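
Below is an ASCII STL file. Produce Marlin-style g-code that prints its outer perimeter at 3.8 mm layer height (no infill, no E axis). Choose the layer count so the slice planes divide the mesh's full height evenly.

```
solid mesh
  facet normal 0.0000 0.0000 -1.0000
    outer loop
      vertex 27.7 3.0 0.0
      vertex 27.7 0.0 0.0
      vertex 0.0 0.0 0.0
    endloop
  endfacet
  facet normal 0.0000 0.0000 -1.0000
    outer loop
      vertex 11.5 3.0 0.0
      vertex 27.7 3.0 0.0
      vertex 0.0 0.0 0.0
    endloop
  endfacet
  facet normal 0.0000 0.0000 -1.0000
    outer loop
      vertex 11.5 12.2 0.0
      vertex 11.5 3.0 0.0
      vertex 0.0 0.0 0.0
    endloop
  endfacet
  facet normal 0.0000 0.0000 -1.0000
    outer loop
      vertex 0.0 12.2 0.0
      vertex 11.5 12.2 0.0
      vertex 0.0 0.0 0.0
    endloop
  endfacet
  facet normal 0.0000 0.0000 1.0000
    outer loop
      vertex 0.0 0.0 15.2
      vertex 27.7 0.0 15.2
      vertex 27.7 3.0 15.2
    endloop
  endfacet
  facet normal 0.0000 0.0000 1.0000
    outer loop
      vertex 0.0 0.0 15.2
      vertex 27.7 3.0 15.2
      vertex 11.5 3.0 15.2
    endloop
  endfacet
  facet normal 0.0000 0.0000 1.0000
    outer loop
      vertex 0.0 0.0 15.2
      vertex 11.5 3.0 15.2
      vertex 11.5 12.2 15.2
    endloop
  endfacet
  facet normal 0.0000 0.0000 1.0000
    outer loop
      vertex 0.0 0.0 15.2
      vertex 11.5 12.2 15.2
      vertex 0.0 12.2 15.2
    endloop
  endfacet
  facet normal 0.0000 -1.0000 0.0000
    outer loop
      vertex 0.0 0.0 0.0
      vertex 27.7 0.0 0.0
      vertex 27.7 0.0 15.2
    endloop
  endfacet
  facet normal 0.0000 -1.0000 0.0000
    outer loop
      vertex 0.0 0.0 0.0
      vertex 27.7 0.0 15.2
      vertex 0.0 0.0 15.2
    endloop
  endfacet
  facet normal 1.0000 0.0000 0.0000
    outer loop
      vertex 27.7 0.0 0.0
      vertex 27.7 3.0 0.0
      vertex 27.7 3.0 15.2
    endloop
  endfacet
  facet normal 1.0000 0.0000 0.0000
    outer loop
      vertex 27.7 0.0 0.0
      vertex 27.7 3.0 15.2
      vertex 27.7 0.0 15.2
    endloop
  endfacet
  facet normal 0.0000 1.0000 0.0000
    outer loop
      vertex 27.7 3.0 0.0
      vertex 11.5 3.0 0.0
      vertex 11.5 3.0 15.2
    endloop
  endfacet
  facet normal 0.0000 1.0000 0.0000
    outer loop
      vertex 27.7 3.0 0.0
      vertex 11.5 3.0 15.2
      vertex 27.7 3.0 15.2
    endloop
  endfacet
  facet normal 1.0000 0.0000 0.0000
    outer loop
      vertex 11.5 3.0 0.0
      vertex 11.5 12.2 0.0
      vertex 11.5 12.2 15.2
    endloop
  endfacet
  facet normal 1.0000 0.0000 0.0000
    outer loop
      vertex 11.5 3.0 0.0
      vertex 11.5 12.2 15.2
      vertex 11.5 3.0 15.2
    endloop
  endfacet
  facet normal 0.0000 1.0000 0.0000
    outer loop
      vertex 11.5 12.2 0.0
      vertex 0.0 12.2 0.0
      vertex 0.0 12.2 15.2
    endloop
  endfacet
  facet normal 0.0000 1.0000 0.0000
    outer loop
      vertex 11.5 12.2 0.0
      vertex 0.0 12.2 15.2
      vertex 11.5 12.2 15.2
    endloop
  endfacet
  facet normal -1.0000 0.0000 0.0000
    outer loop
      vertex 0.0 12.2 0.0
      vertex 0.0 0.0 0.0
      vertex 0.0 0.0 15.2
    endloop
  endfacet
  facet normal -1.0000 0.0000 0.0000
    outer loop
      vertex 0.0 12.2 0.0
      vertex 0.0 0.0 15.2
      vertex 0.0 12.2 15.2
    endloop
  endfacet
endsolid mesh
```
; perimeter-only toolpath
G21 ; units = mm
G90 ; absolute positioning
G28 ; home
; layer 1
G0 Z3.8
G0 X0.0 Y0.0
G1 X27.7 Y0.0
G1 X27.7 Y3.0
G1 X11.5 Y3.0
G1 X11.5 Y12.2
G1 X0.0 Y12.2
G1 X0.0 Y0.0
; layer 2
G0 Z7.6
G0 X0.0 Y0.0
G1 X27.7 Y0.0
G1 X27.7 Y3.0
G1 X11.5 Y3.0
G1 X11.5 Y12.2
G1 X0.0 Y12.2
G1 X0.0 Y0.0
; layer 3
G0 Z11.4
G0 X0.0 Y0.0
G1 X27.7 Y0.0
G1 X27.7 Y3.0
G1 X11.5 Y3.0
G1 X11.5 Y12.2
G1 X0.0 Y12.2
G1 X0.0 Y0.0
; layer 4
G0 Z15.2
G0 X0.0 Y0.0
G1 X27.7 Y0.0
G1 X27.7 Y3.0
G1 X11.5 Y3.0
G1 X11.5 Y12.2
G1 X0.0 Y12.2
G1 X0.0 Y0.0
M2 ; end

The solid is an L-shaped prism: outer 27.7 × 12.2 mm, arm thicknesses ≈ 3 mm (horizontal) and 11.5 mm (vertical), extruded 15.2 mm in z. Slicing at Δz = 3.8 mm — 4 equal slices spanning the solid's height, so layer i sits at z = i·h/4 — gives 4 non-empty perimeters. Each is a 6-segment closed polygon; G0 lifts to the layer z and rapids to the start vertex, then G1 traces the edges.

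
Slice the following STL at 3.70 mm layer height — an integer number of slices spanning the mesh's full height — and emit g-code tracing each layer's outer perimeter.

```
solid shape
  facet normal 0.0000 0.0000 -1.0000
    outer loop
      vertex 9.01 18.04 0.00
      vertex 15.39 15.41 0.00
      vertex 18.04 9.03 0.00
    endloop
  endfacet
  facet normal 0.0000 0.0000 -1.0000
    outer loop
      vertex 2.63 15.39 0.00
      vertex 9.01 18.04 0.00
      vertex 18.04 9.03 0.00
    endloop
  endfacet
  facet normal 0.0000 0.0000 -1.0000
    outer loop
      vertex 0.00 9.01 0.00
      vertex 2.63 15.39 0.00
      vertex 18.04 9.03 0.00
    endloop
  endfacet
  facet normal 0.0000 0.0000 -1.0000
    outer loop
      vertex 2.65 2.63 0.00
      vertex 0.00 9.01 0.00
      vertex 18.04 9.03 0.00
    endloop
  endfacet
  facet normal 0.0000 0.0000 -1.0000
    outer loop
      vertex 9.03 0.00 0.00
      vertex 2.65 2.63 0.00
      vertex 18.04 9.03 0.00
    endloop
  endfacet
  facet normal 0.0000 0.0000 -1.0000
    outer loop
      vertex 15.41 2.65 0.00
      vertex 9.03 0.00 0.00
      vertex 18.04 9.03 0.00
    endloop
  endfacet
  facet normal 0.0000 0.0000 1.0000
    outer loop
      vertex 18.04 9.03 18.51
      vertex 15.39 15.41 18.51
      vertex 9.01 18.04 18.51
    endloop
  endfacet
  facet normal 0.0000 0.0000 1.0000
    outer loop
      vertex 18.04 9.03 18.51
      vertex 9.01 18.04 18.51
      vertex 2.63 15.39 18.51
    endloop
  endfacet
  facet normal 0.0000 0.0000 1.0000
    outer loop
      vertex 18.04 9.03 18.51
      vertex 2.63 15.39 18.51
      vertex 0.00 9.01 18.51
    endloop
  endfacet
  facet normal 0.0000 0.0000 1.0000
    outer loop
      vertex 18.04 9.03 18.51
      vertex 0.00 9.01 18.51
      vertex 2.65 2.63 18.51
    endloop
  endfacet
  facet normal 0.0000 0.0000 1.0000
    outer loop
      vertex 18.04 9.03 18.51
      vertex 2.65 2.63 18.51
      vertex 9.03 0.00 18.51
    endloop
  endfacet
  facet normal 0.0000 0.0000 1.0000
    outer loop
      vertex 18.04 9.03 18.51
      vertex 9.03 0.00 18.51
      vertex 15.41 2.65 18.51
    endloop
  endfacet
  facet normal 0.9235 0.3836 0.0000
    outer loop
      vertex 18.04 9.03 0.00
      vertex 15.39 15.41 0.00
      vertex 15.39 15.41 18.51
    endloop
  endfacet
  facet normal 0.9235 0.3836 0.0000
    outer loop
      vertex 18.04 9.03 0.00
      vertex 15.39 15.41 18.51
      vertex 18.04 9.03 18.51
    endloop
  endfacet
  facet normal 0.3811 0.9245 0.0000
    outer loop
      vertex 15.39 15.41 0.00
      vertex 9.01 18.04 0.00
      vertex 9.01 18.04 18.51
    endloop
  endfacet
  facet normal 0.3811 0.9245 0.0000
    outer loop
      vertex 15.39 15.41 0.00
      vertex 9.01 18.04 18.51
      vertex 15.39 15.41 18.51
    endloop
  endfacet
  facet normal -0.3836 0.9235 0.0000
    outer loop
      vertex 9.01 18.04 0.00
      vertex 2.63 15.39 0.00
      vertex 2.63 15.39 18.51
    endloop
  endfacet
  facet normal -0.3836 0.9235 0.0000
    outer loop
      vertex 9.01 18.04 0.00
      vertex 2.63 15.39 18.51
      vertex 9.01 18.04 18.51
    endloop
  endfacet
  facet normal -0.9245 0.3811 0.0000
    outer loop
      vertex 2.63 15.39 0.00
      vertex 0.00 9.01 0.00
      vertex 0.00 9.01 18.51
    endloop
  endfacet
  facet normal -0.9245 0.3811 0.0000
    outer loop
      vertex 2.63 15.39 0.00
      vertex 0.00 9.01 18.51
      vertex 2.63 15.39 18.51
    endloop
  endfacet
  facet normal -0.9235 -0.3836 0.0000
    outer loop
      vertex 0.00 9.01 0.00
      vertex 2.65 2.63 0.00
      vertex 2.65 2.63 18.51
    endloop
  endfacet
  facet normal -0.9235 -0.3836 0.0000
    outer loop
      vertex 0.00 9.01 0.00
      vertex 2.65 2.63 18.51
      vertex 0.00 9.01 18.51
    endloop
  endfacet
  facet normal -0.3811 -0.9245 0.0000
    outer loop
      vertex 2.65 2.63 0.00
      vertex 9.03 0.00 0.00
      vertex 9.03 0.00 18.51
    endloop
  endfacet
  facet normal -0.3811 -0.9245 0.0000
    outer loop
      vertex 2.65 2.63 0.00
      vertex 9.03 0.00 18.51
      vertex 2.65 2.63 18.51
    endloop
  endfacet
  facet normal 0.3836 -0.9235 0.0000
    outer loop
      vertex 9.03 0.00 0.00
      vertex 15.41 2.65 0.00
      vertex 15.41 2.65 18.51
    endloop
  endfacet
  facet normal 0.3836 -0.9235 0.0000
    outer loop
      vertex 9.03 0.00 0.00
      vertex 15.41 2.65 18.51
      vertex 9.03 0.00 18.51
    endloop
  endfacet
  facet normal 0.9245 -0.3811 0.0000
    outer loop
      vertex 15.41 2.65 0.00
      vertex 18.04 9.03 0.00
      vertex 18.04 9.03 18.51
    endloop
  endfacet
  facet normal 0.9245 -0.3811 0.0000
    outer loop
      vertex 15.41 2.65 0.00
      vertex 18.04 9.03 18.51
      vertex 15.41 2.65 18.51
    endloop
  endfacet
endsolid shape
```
; perimeter-only toolpath
G21 ; units = mm
G90 ; absolute positioning
G28 ; home
; layer 1
G0 Z3.70
G0 X18.04 Y9.03
G1 X15.39 Y15.41
G1 X9.01 Y18.04
G1 X2.63 Y15.39
G1 X0.00 Y9.01
G1 X2.65 Y2.63
G1 X9.03 Y0.00
G1 X15.41 Y2.65
G1 X18.04 Y9.03
; layer 2
G0 Z7.40
G0 X18.04 Y9.03
G1 X15.39 Y15.41
G1 X9.01 Y18.04
G1 X2.63 Y15.39
G1 X0.00 Y9.01
G1 X2.65 Y2.63
G1 X9.03 Y0.00
G1 X15.41 Y2.65
G1 X18.04 Y9.03
; layer 3
G0 Z11.11
G0 X18.04 Y9.03
G1 X15.39 Y15.41
G1 X9.01 Y18.04
G1 X2.63 Y15.39
G1 X0.00 Y9.01
G1 X2.65 Y2.63
G1 X9.03 Y0.00
G1 X15.41 Y2.65
G1 X18.04 Y9.03
; layer 4
G0 Z14.81
G0 X18.04 Y9.03
G1 X15.39 Y15.41
G1 X9.01 Y18.04
G1 X2.63 Y15.39
G1 X0.00 Y9.01
G1 X2.65 Y2.63
G1 X9.03 Y0.00
G1 X15.41 Y2.65
G1 X18.04 Y9.03
; layer 5
G0 Z18.51
G0 X18.04 Y9.03
G1 X15.39 Y15.41
G1 X9.01 Y18.04
G1 X2.63 Y15.39
G1 X0.00 Y9.01
G1 X2.65 Y2.63
G1 X9.03 Y0.00
G1 X15.41 Y2.65
G1 X18.04 Y9.03
M2 ; end

The solid is a regular 8-sided prism (a cylinder approximated with 8 flat sides), circumscribed radius ≈ 9.02 mm, height ≈ 18.5 mm. Slicing at Δz = 3.70 mm — 5 equal slices spanning the solid's height, so layer i sits at z = i·h/5 — gives 5 non-empty perimeters. Each is a 8-segment closed polygon; G0 lifts to the layer z and rapids to the start vertex, then G1 traces the edges.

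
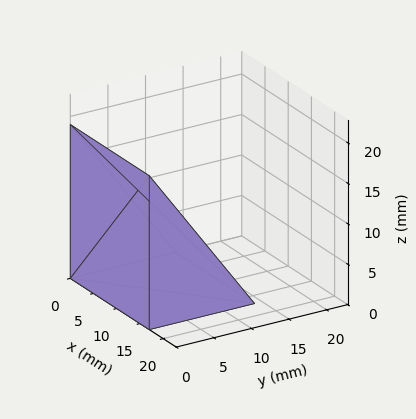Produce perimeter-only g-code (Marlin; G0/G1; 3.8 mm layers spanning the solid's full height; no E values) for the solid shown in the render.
Reading the render: the shape is a wedge (ramp): 17 × 14 mm base, rising to 19 mm along the y=0 edge and sloping linearly to z=0 at y=14 (dimensions read to the nearest mm from the axis ticks). For the g-code, the solid's height is divided into equal slices at the stated Δz and each level perimeter traced with G1 moves after a G0 lift.

; perimeter-only toolpath
G21 ; units = mm
G90 ; absolute positioning
G28 ; home
; layer 1
G0 Z3.8
G0 X0.0 Y0.0
G1 X17.0 Y0.0
G1 X17.0 Y11.2
G1 X0.0 Y11.2
G1 X0.0 Y0.0
; layer 2
G0 Z7.6
G0 X0.0 Y0.0
G1 X17.0 Y0.0
G1 X17.0 Y8.4
G1 X0.0 Y8.4
G1 X0.0 Y0.0
; layer 3
G0 Z11.4
G0 X0.0 Y0.0
G1 X17.0 Y0.0
G1 X17.0 Y5.6
G1 X0.0 Y5.6
G1 X0.0 Y0.0
; layer 4
G0 Z15.2
G0 X0.0 Y0.0
G1 X17.0 Y0.0
G1 X17.0 Y2.8
G1 X0.0 Y2.8
G1 X0.0 Y0.0
M2 ; end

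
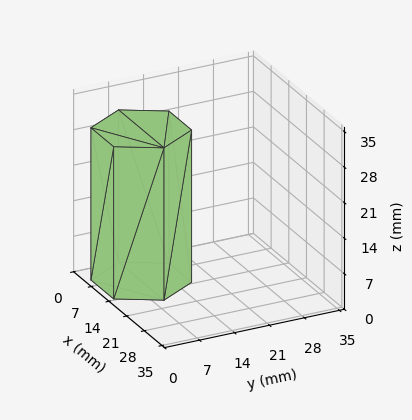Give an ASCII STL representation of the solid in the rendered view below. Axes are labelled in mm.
Reading the render: the shape is a regular 6-sided prism (a cylinder approximated with 6 flat sides), circumscribed radius ≈ 9 mm, height ≈ 30 mm (dimensions read to the nearest mm from the axis ticks). For the STL, each face is triangulated and given an outward normal.

solid part
  facet normal 0.0000 0.0000 -1.0000
    outer loop
      vertex 4.5 16.8 0.0
      vertex 13.5 16.8 0.0
      vertex 18.0 9.0 0.0
    endloop
  endfacet
  facet normal 0.0000 0.0000 -1.0000
    outer loop
      vertex 0.0 9.0 0.0
      vertex 4.5 16.8 0.0
      vertex 18.0 9.0 0.0
    endloop
  endfacet
  facet normal 0.0000 0.0000 -1.0000
    outer loop
      vertex 4.5 1.2 0.0
      vertex 0.0 9.0 0.0
      vertex 18.0 9.0 0.0
    endloop
  endfacet
  facet normal 0.0000 0.0000 -1.0000
    outer loop
      vertex 13.5 1.2 0.0
      vertex 4.5 1.2 0.0
      vertex 18.0 9.0 0.0
    endloop
  endfacet
  facet normal 0.0000 0.0000 1.0000
    outer loop
      vertex 18.0 9.0 30.0
      vertex 13.5 16.8 30.0
      vertex 4.5 16.8 30.0
    endloop
  endfacet
  facet normal 0.0000 0.0000 1.0000
    outer loop
      vertex 18.0 9.0 30.0
      vertex 4.5 16.8 30.0
      vertex 0.0 9.0 30.0
    endloop
  endfacet
  facet normal 0.0000 0.0000 1.0000
    outer loop
      vertex 18.0 9.0 30.0
      vertex 0.0 9.0 30.0
      vertex 4.5 1.2 30.0
    endloop
  endfacet
  facet normal 0.0000 0.0000 1.0000
    outer loop
      vertex 18.0 9.0 30.0
      vertex 4.5 1.2 30.0
      vertex 13.5 1.2 30.0
    endloop
  endfacet
  facet normal 0.8662 0.4997 0.0000
    outer loop
      vertex 18.0 9.0 0.0
      vertex 13.5 16.8 0.0
      vertex 13.5 16.8 30.0
    endloop
  endfacet
  facet normal 0.8662 0.4997 0.0000
    outer loop
      vertex 18.0 9.0 0.0
      vertex 13.5 16.8 30.0
      vertex 18.0 9.0 30.0
    endloop
  endfacet
  facet normal 0.0000 1.0000 0.0000
    outer loop
      vertex 13.5 16.8 0.0
      vertex 4.5 16.8 0.0
      vertex 4.5 16.8 30.0
    endloop
  endfacet
  facet normal 0.0000 1.0000 0.0000
    outer loop
      vertex 13.5 16.8 0.0
      vertex 4.5 16.8 30.0
      vertex 13.5 16.8 30.0
    endloop
  endfacet
  facet normal -0.8662 0.4997 0.0000
    outer loop
      vertex 4.5 16.8 0.0
      vertex 0.0 9.0 0.0
      vertex 0.0 9.0 30.0
    endloop
  endfacet
  facet normal -0.8662 0.4997 0.0000
    outer loop
      vertex 4.5 16.8 0.0
      vertex 0.0 9.0 30.0
      vertex 4.5 16.8 30.0
    endloop
  endfacet
  facet normal -0.8662 -0.4997 0.0000
    outer loop
      vertex 0.0 9.0 0.0
      vertex 4.5 1.2 0.0
      vertex 4.5 1.2 30.0
    endloop
  endfacet
  facet normal -0.8662 -0.4997 0.0000
    outer loop
      vertex 0.0 9.0 0.0
      vertex 4.5 1.2 30.0
      vertex 0.0 9.0 30.0
    endloop
  endfacet
  facet normal 0.0000 -1.0000 0.0000
    outer loop
      vertex 4.5 1.2 0.0
      vertex 13.5 1.2 0.0
      vertex 13.5 1.2 30.0
    endloop
  endfacet
  facet normal 0.0000 -1.0000 0.0000
    outer loop
      vertex 4.5 1.2 0.0
      vertex 13.5 1.2 30.0
      vertex 4.5 1.2 30.0
    endloop
  endfacet
  facet normal 0.8662 -0.4997 0.0000
    outer loop
      vertex 13.5 1.2 0.0
      vertex 18.0 9.0 0.0
      vertex 18.0 9.0 30.0
    endloop
  endfacet
  facet normal 0.8662 -0.4997 0.0000
    outer loop
      vertex 13.5 1.2 0.0
      vertex 18.0 9.0 30.0
      vertex 13.5 1.2 30.0
    endloop
  endfacet
endsolid part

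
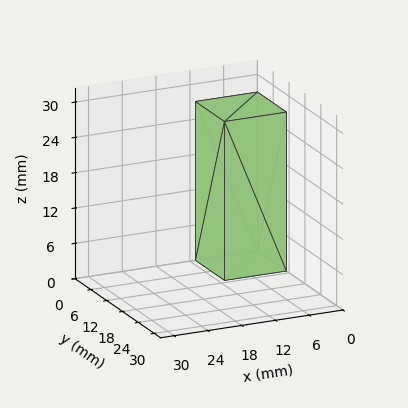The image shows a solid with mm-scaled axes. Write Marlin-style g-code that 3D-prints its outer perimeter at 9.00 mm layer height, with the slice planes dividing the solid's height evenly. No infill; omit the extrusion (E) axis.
Reading the render: the shape is a rectangular box, roughly 11 × 11 mm footprint and 27 mm tall (dimensions read to the nearest mm from the axis ticks). For the g-code, the solid's height is divided into equal slices at the stated Δz and each level perimeter traced with G1 moves after a G0 lift.

; perimeter-only toolpath
G21 ; units = mm
G90 ; absolute positioning
G28 ; home
; layer 1
G0 Z9.00
G0 X0.00 Y0.00
G1 X11.00 Y0.00
G1 X11.00 Y11.00
G1 X0.00 Y11.00
G1 X0.00 Y0.00
; layer 2
G0 Z18.00
G0 X0.00 Y0.00
G1 X11.00 Y0.00
G1 X11.00 Y11.00
G1 X0.00 Y11.00
G1 X0.00 Y0.00
; layer 3
G0 Z27.00
G0 X0.00 Y0.00
G1 X11.00 Y0.00
G1 X11.00 Y11.00
G1 X0.00 Y11.00
G1 X0.00 Y0.00
M2 ; end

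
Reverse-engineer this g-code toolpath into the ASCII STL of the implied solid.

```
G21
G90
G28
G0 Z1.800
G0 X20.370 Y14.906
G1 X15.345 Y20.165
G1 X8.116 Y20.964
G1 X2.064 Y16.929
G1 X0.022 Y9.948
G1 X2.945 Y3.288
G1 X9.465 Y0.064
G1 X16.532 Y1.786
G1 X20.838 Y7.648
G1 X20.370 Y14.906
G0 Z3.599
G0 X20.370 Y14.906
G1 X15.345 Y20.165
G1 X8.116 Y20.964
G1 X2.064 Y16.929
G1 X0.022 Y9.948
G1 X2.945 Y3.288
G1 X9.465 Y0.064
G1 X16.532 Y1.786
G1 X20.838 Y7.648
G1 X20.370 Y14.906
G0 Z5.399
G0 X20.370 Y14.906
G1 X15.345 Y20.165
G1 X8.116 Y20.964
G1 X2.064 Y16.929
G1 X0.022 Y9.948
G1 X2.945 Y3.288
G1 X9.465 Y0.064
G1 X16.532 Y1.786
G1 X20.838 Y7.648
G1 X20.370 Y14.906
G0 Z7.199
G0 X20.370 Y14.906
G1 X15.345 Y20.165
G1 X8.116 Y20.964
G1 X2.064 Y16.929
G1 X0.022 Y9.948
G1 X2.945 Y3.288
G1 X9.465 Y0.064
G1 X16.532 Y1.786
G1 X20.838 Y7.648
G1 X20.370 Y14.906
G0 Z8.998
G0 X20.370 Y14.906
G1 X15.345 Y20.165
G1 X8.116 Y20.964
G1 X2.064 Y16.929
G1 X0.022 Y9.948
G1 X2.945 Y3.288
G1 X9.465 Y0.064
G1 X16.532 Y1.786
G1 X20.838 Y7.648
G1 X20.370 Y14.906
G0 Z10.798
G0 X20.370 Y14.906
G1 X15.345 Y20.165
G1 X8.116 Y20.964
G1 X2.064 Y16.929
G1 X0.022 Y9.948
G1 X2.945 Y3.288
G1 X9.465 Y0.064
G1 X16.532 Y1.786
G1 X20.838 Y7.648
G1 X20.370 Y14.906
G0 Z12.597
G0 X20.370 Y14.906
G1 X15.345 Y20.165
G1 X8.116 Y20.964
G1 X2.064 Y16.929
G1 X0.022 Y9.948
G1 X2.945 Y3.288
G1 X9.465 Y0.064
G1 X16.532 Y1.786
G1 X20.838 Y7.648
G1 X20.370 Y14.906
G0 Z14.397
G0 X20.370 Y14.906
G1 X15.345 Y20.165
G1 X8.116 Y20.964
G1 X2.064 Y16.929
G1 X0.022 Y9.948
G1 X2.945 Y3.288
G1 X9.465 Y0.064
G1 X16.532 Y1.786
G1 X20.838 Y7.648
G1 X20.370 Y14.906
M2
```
solid part
  facet normal 0.0000 0.0000 -1.0000
    outer loop
      vertex 8.116 20.964 0.000
      vertex 15.345 20.165 0.000
      vertex 20.370 14.906 0.000
    endloop
  endfacet
  facet normal 0.0000 0.0000 -1.0000
    outer loop
      vertex 2.064 16.929 0.000
      vertex 8.116 20.964 0.000
      vertex 20.370 14.906 0.000
    endloop
  endfacet
  facet normal 0.0000 0.0000 -1.0000
    outer loop
      vertex 0.022 9.948 0.000
      vertex 2.064 16.929 0.000
      vertex 20.370 14.906 0.000
    endloop
  endfacet
  facet normal 0.0000 0.0000 -1.0000
    outer loop
      vertex 2.945 3.288 0.000
      vertex 0.022 9.948 0.000
      vertex 20.370 14.906 0.000
    endloop
  endfacet
  facet normal 0.0000 0.0000 -1.0000
    outer loop
      vertex 9.465 0.064 0.000
      vertex 2.945 3.288 0.000
      vertex 20.370 14.906 0.000
    endloop
  endfacet
  facet normal 0.0000 0.0000 -1.0000
    outer loop
      vertex 16.532 1.786 0.000
      vertex 9.465 0.064 0.000
      vertex 20.370 14.906 0.000
    endloop
  endfacet
  facet normal 0.0000 0.0000 -1.0000
    outer loop
      vertex 20.838 7.648 0.000
      vertex 16.532 1.786 0.000
      vertex 20.370 14.906 0.000
    endloop
  endfacet
  facet normal 0.0000 0.0000 1.0000
    outer loop
      vertex 20.370 14.906 14.397
      vertex 15.345 20.165 14.397
      vertex 8.116 20.964 14.397
    endloop
  endfacet
  facet normal 0.0000 0.0000 1.0000
    outer loop
      vertex 20.370 14.906 14.397
      vertex 8.116 20.964 14.397
      vertex 2.064 16.929 14.397
    endloop
  endfacet
  facet normal 0.0000 0.0000 1.0000
    outer loop
      vertex 20.370 14.906 14.397
      vertex 2.064 16.929 14.397
      vertex 0.022 9.948 14.397
    endloop
  endfacet
  facet normal 0.0000 0.0000 1.0000
    outer loop
      vertex 20.370 14.906 14.397
      vertex 0.022 9.948 14.397
      vertex 2.945 3.288 14.397
    endloop
  endfacet
  facet normal 0.0000 0.0000 1.0000
    outer loop
      vertex 20.370 14.906 14.397
      vertex 2.945 3.288 14.397
      vertex 9.465 0.064 14.397
    endloop
  endfacet
  facet normal 0.0000 0.0000 1.0000
    outer loop
      vertex 20.370 14.906 14.397
      vertex 9.465 0.064 14.397
      vertex 16.532 1.786 14.397
    endloop
  endfacet
  facet normal 0.0000 0.0000 1.0000
    outer loop
      vertex 20.370 14.906 14.397
      vertex 16.532 1.786 14.397
      vertex 20.838 7.648 14.397
    endloop
  endfacet
  facet normal 0.7230 0.6908 0.0000
    outer loop
      vertex 20.370 14.906 0.000
      vertex 15.345 20.165 0.000
      vertex 15.345 20.165 14.397
    endloop
  endfacet
  facet normal 0.7230 0.6908 0.0000
    outer loop
      vertex 20.370 14.906 0.000
      vertex 15.345 20.165 14.397
      vertex 20.370 14.906 14.397
    endloop
  endfacet
  facet normal 0.1099 0.9939 0.0000
    outer loop
      vertex 15.345 20.165 0.000
      vertex 8.116 20.964 0.000
      vertex 8.116 20.964 14.397
    endloop
  endfacet
  facet normal 0.1099 0.9939 0.0000
    outer loop
      vertex 15.345 20.165 0.000
      vertex 8.116 20.964 14.397
      vertex 15.345 20.165 14.397
    endloop
  endfacet
  facet normal -0.5547 0.8320 0.0000
    outer loop
      vertex 8.116 20.964 0.000
      vertex 2.064 16.929 0.000
      vertex 2.064 16.929 14.397
    endloop
  endfacet
  facet normal -0.5547 0.8320 0.0000
    outer loop
      vertex 8.116 20.964 0.000
      vertex 2.064 16.929 14.397
      vertex 8.116 20.964 14.397
    endloop
  endfacet
  facet normal -0.9598 0.2807 0.0000
    outer loop
      vertex 2.064 16.929 0.000
      vertex 0.022 9.948 0.000
      vertex 0.022 9.948 14.397
    endloop
  endfacet
  facet normal -0.9598 0.2807 0.0000
    outer loop
      vertex 2.064 16.929 0.000
      vertex 0.022 9.948 14.397
      vertex 2.064 16.929 14.397
    endloop
  endfacet
  facet normal -0.9157 -0.4019 0.0000
    outer loop
      vertex 0.022 9.948 0.000
      vertex 2.945 3.288 0.000
      vertex 2.945 3.288 14.397
    endloop
  endfacet
  facet normal -0.9157 -0.4019 0.0000
    outer loop
      vertex 0.022 9.948 0.000
      vertex 2.945 3.288 14.397
      vertex 0.022 9.948 14.397
    endloop
  endfacet
  facet normal -0.4432 -0.8964 0.0000
    outer loop
      vertex 2.945 3.288 0.000
      vertex 9.465 0.064 0.000
      vertex 9.465 0.064 14.397
    endloop
  endfacet
  facet normal -0.4432 -0.8964 0.0000
    outer loop
      vertex 2.945 3.288 0.000
      vertex 9.465 0.064 14.397
      vertex 2.945 3.288 14.397
    endloop
  endfacet
  facet normal 0.2367 -0.9716 0.0000
    outer loop
      vertex 9.465 0.064 0.000
      vertex 16.532 1.786 0.000
      vertex 16.532 1.786 14.397
    endloop
  endfacet
  facet normal 0.2367 -0.9716 0.0000
    outer loop
      vertex 9.465 0.064 0.000
      vertex 16.532 1.786 14.397
      vertex 9.465 0.064 14.397
    endloop
  endfacet
  facet normal 0.8059 -0.5920 0.0000
    outer loop
      vertex 16.532 1.786 0.000
      vertex 20.838 7.648 0.000
      vertex 20.838 7.648 14.397
    endloop
  endfacet
  facet normal 0.8059 -0.5920 0.0000
    outer loop
      vertex 16.532 1.786 0.000
      vertex 20.838 7.648 14.397
      vertex 16.532 1.786 14.397
    endloop
  endfacet
  facet normal 0.9979 0.0643 0.0000
    outer loop
      vertex 20.838 7.648 0.000
      vertex 20.370 14.906 0.000
      vertex 20.370 14.906 14.397
    endloop
  endfacet
  facet normal 0.9979 0.0643 0.0000
    outer loop
      vertex 20.838 7.648 0.000
      vertex 20.370 14.906 14.397
      vertex 20.838 7.648 14.397
    endloop
  endfacet
endsolid part

The G0 Z moves step by Δz≈1.800 mm. Every layer's G1 loop is the same polygon, so the solid is a straight extrusion of it from z=0 to z≈14.4. Closing with flat bottom and top caps and triangulating gives 32 facets — a regular 9-sided prism (a cylinder approximated with 9 flat sides), circumscribed radius ≈ 10.6 mm, height ≈ 14.4 mm.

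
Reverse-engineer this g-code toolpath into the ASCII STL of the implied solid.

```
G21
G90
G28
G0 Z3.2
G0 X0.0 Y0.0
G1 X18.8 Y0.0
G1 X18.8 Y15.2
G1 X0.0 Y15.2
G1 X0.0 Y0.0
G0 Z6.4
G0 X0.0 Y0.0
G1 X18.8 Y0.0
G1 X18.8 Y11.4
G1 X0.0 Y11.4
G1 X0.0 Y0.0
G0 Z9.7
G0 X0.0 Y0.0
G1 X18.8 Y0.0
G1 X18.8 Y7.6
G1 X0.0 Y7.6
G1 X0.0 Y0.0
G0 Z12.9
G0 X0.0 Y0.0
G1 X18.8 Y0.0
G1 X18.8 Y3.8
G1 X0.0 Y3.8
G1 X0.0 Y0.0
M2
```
solid part
  facet normal 0.0000 0.0000 -1.0000
    outer loop
      vertex 18.8 19.0 0.0
      vertex 18.8 0.0 0.0
      vertex 0.0 0.0 0.0
    endloop
  endfacet
  facet normal 0.0000 0.0000 -1.0000
    outer loop
      vertex 0.0 19.0 0.0
      vertex 18.8 19.0 0.0
      vertex 0.0 0.0 0.0
    endloop
  endfacet
  facet normal 0.0000 -1.0000 0.0000
    outer loop
      vertex 0.0 0.0 0.0
      vertex 18.8 0.0 0.0
      vertex 18.8 0.0 16.1
    endloop
  endfacet
  facet normal 0.0000 -1.0000 0.0000
    outer loop
      vertex 0.0 0.0 0.0
      vertex 18.8 0.0 16.1
      vertex 0.0 0.0 16.1
    endloop
  endfacet
  facet normal 0.0000 0.6465 0.7629
    outer loop
      vertex 0.0 0.0 16.1
      vertex 18.8 0.0 16.1
      vertex 18.8 19.0 0.0
    endloop
  endfacet
  facet normal 0.0000 0.6465 0.7629
    outer loop
      vertex 0.0 0.0 16.1
      vertex 18.8 19.0 0.0
      vertex 0.0 19.0 0.0
    endloop
  endfacet
  facet normal -1.0000 0.0000 0.0000
    outer loop
      vertex 0.0 0.0 16.1
      vertex 0.0 19.0 0.0
      vertex 0.0 0.0 0.0
    endloop
  endfacet
  facet normal 1.0000 0.0000 0.0000
    outer loop
      vertex 18.8 0.0 0.0
      vertex 18.8 19.0 0.0
      vertex 18.8 0.0 16.1
    endloop
  endfacet
endsolid part

The G0 Z moves step by Δz≈3.2 mm. The G1 loops shrink linearly with z, so the solid tapers from its base footprint up to z≈16.1. Closing with a flat bottom cap and the tapered top and triangulating gives 8 facets — a wedge (ramp): 18.8 × 19 mm base, rising to 16.1 mm along the y=0 edge and sloping linearly to z=0 at y=19.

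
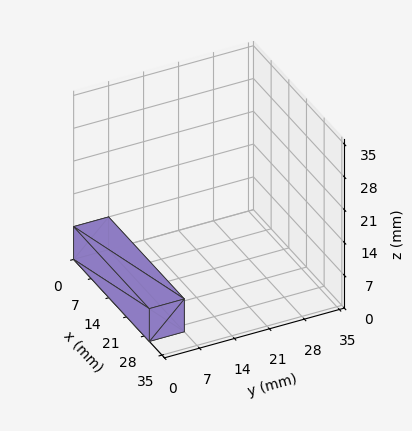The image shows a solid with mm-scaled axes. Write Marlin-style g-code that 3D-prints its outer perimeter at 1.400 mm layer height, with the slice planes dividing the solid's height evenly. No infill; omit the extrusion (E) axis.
Reading the render: the shape is a rectangular box, roughly 30 × 7 mm footprint and 7 mm tall (dimensions read to the nearest mm from the axis ticks). For the g-code, the solid's height is divided into equal slices at the stated Δz and each level perimeter traced with G1 moves after a G0 lift.

; perimeter-only toolpath
G21 ; units = mm
G90 ; absolute positioning
G28 ; home
; layer 1
G0 Z1.400
G0 X0.000 Y0.000
G1 X30.000 Y0.000
G1 X30.000 Y7.000
G1 X0.000 Y7.000
G1 X0.000 Y0.000
; layer 2
G0 Z2.800
G0 X0.000 Y0.000
G1 X30.000 Y0.000
G1 X30.000 Y7.000
G1 X0.000 Y7.000
G1 X0.000 Y0.000
; layer 3
G0 Z4.200
G0 X0.000 Y0.000
G1 X30.000 Y0.000
G1 X30.000 Y7.000
G1 X0.000 Y7.000
G1 X0.000 Y0.000
; layer 4
G0 Z5.600
G0 X0.000 Y0.000
G1 X30.000 Y0.000
G1 X30.000 Y7.000
G1 X0.000 Y7.000
G1 X0.000 Y0.000
; layer 5
G0 Z7.000
G0 X0.000 Y0.000
G1 X30.000 Y0.000
G1 X30.000 Y7.000
G1 X0.000 Y7.000
G1 X0.000 Y0.000
M2 ; end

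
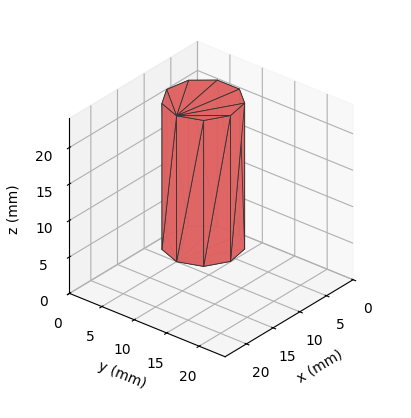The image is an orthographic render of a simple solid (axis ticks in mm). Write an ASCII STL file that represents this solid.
Reading the render: the shape is a regular 9-sided prism (a cylinder approximated with 9 flat sides), circumscribed radius ≈ 5 mm, height ≈ 20 mm (dimensions read to the nearest mm from the axis ticks). For the STL, each face is triangulated and given an outward normal.

solid part
  facet normal 0.0000 0.0000 -1.0000
    outer loop
      vertex 5.868 9.924 0.000
      vertex 8.830 8.214 0.000
      vertex 10.000 5.000 0.000
    endloop
  endfacet
  facet normal 0.0000 0.0000 -1.0000
    outer loop
      vertex 2.500 9.330 0.000
      vertex 5.868 9.924 0.000
      vertex 10.000 5.000 0.000
    endloop
  endfacet
  facet normal 0.0000 0.0000 -1.0000
    outer loop
      vertex 0.302 6.710 0.000
      vertex 2.500 9.330 0.000
      vertex 10.000 5.000 0.000
    endloop
  endfacet
  facet normal 0.0000 0.0000 -1.0000
    outer loop
      vertex 0.302 3.290 0.000
      vertex 0.302 6.710 0.000
      vertex 10.000 5.000 0.000
    endloop
  endfacet
  facet normal 0.0000 0.0000 -1.0000
    outer loop
      vertex 2.500 0.670 0.000
      vertex 0.302 3.290 0.000
      vertex 10.000 5.000 0.000
    endloop
  endfacet
  facet normal 0.0000 0.0000 -1.0000
    outer loop
      vertex 5.868 0.076 0.000
      vertex 2.500 0.670 0.000
      vertex 10.000 5.000 0.000
    endloop
  endfacet
  facet normal 0.0000 0.0000 -1.0000
    outer loop
      vertex 8.830 1.786 0.000
      vertex 5.868 0.076 0.000
      vertex 10.000 5.000 0.000
    endloop
  endfacet
  facet normal 0.0000 0.0000 1.0000
    outer loop
      vertex 10.000 5.000 20.000
      vertex 8.830 8.214 20.000
      vertex 5.868 9.924 20.000
    endloop
  endfacet
  facet normal 0.0000 0.0000 1.0000
    outer loop
      vertex 10.000 5.000 20.000
      vertex 5.868 9.924 20.000
      vertex 2.500 9.330 20.000
    endloop
  endfacet
  facet normal 0.0000 0.0000 1.0000
    outer loop
      vertex 10.000 5.000 20.000
      vertex 2.500 9.330 20.000
      vertex 0.302 6.710 20.000
    endloop
  endfacet
  facet normal 0.0000 0.0000 1.0000
    outer loop
      vertex 10.000 5.000 20.000
      vertex 0.302 6.710 20.000
      vertex 0.302 3.290 20.000
    endloop
  endfacet
  facet normal 0.0000 0.0000 1.0000
    outer loop
      vertex 10.000 5.000 20.000
      vertex 0.302 3.290 20.000
      vertex 2.500 0.670 20.000
    endloop
  endfacet
  facet normal 0.0000 0.0000 1.0000
    outer loop
      vertex 10.000 5.000 20.000
      vertex 2.500 0.670 20.000
      vertex 5.868 0.076 20.000
    endloop
  endfacet
  facet normal 0.0000 0.0000 1.0000
    outer loop
      vertex 10.000 5.000 20.000
      vertex 5.868 0.076 20.000
      vertex 8.830 1.786 20.000
    endloop
  endfacet
  facet normal 0.9397 0.3421 0.0000
    outer loop
      vertex 10.000 5.000 0.000
      vertex 8.830 8.214 0.000
      vertex 8.830 8.214 20.000
    endloop
  endfacet
  facet normal 0.9397 0.3421 0.0000
    outer loop
      vertex 10.000 5.000 0.000
      vertex 8.830 8.214 20.000
      vertex 10.000 5.000 20.000
    endloop
  endfacet
  facet normal 0.5000 0.8660 0.0000
    outer loop
      vertex 8.830 8.214 0.000
      vertex 5.868 9.924 0.000
      vertex 5.868 9.924 20.000
    endloop
  endfacet
  facet normal 0.5000 0.8660 0.0000
    outer loop
      vertex 8.830 8.214 0.000
      vertex 5.868 9.924 20.000
      vertex 8.830 8.214 20.000
    endloop
  endfacet
  facet normal -0.1737 0.9848 0.0000
    outer loop
      vertex 5.868 9.924 0.000
      vertex 2.500 9.330 0.000
      vertex 2.500 9.330 20.000
    endloop
  endfacet
  facet normal -0.1737 0.9848 0.0000
    outer loop
      vertex 5.868 9.924 0.000
      vertex 2.500 9.330 20.000
      vertex 5.868 9.924 20.000
    endloop
  endfacet
  facet normal -0.7661 0.6427 0.0000
    outer loop
      vertex 2.500 9.330 0.000
      vertex 0.302 6.710 0.000
      vertex 0.302 6.710 20.000
    endloop
  endfacet
  facet normal -0.7661 0.6427 0.0000
    outer loop
      vertex 2.500 9.330 0.000
      vertex 0.302 6.710 20.000
      vertex 2.500 9.330 20.000
    endloop
  endfacet
  facet normal -1.0000 0.0000 0.0000
    outer loop
      vertex 0.302 6.710 0.000
      vertex 0.302 3.290 0.000
      vertex 0.302 3.290 20.000
    endloop
  endfacet
  facet normal -1.0000 0.0000 0.0000
    outer loop
      vertex 0.302 6.710 0.000
      vertex 0.302 3.290 20.000
      vertex 0.302 6.710 20.000
    endloop
  endfacet
  facet normal -0.7661 -0.6427 0.0000
    outer loop
      vertex 0.302 3.290 0.000
      vertex 2.500 0.670 0.000
      vertex 2.500 0.670 20.000
    endloop
  endfacet
  facet normal -0.7661 -0.6427 0.0000
    outer loop
      vertex 0.302 3.290 0.000
      vertex 2.500 0.670 20.000
      vertex 0.302 3.290 20.000
    endloop
  endfacet
  facet normal -0.1737 -0.9848 0.0000
    outer loop
      vertex 2.500 0.670 0.000
      vertex 5.868 0.076 0.000
      vertex 5.868 0.076 20.000
    endloop
  endfacet
  facet normal -0.1737 -0.9848 0.0000
    outer loop
      vertex 2.500 0.670 0.000
      vertex 5.868 0.076 20.000
      vertex 2.500 0.670 20.000
    endloop
  endfacet
  facet normal 0.5000 -0.8660 0.0000
    outer loop
      vertex 5.868 0.076 0.000
      vertex 8.830 1.786 0.000
      vertex 8.830 1.786 20.000
    endloop
  endfacet
  facet normal 0.5000 -0.8660 0.0000
    outer loop
      vertex 5.868 0.076 0.000
      vertex 8.830 1.786 20.000
      vertex 5.868 0.076 20.000
    endloop
  endfacet
  facet normal 0.9397 -0.3421 0.0000
    outer loop
      vertex 8.830 1.786 0.000
      vertex 10.000 5.000 0.000
      vertex 10.000 5.000 20.000
    endloop
  endfacet
  facet normal 0.9397 -0.3421 0.0000
    outer loop
      vertex 8.830 1.786 0.000
      vertex 10.000 5.000 20.000
      vertex 8.830 1.786 20.000
    endloop
  endfacet
endsolid part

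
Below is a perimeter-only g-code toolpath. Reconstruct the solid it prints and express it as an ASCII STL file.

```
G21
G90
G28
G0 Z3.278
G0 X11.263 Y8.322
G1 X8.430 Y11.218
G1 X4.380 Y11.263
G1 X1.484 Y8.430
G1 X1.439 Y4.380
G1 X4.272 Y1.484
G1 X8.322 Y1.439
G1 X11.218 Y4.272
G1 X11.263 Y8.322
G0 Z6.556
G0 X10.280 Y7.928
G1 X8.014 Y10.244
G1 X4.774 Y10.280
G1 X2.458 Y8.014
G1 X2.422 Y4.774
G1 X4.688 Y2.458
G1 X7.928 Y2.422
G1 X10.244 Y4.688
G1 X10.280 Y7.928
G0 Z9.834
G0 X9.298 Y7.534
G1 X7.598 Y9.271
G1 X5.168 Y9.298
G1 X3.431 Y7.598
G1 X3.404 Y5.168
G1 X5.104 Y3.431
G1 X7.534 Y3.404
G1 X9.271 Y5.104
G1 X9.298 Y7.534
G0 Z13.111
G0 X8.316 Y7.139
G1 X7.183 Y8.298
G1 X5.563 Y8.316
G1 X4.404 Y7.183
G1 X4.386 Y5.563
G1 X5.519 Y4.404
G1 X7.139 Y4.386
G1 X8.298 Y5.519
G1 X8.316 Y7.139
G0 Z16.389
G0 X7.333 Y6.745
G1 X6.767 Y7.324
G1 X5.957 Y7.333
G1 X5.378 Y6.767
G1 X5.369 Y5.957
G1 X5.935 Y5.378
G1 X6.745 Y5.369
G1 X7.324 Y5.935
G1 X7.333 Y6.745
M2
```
solid part
  facet normal 0.0000 0.0000 -1.0000
    outer loop
      vertex 3.986 12.245 0.000
      vertex 8.846 12.191 0.000
      vertex 12.245 8.716 0.000
    endloop
  endfacet
  facet normal 0.0000 0.0000 -1.0000
    outer loop
      vertex 0.511 8.846 0.000
      vertex 3.986 12.245 0.000
      vertex 12.245 8.716 0.000
    endloop
  endfacet
  facet normal 0.0000 0.0000 -1.0000
    outer loop
      vertex 0.457 3.986 0.000
      vertex 0.511 8.846 0.000
      vertex 12.245 8.716 0.000
    endloop
  endfacet
  facet normal 0.0000 0.0000 -1.0000
    outer loop
      vertex 3.856 0.511 0.000
      vertex 0.457 3.986 0.000
      vertex 12.245 8.716 0.000
    endloop
  endfacet
  facet normal 0.0000 0.0000 -1.0000
    outer loop
      vertex 8.716 0.457 0.000
      vertex 3.856 0.511 0.000
      vertex 12.245 8.716 0.000
    endloop
  endfacet
  facet normal 0.0000 0.0000 -1.0000
    outer loop
      vertex 12.191 3.856 0.000
      vertex 8.716 0.457 0.000
      vertex 12.245 8.716 0.000
    endloop
  endfacet
  facet normal 0.6850 0.6701 0.2859
    outer loop
      vertex 12.245 8.716 0.000
      vertex 8.846 12.191 0.000
      vertex 6.351 6.351 19.667
    endloop
  endfacet
  facet normal 0.0106 0.9582 0.2859
    outer loop
      vertex 8.846 12.191 0.000
      vertex 3.986 12.245 0.000
      vertex 6.351 6.351 19.667
    endloop
  endfacet
  facet normal -0.6701 0.6850 0.2859
    outer loop
      vertex 3.986 12.245 0.000
      vertex 0.511 8.846 0.000
      vertex 6.351 6.351 19.667
    endloop
  endfacet
  facet normal -0.9582 0.0106 0.2859
    outer loop
      vertex 0.511 8.846 0.000
      vertex 0.457 3.986 0.000
      vertex 6.351 6.351 19.667
    endloop
  endfacet
  facet normal -0.6850 -0.6701 0.2859
    outer loop
      vertex 0.457 3.986 0.000
      vertex 3.856 0.511 0.000
      vertex 6.351 6.351 19.667
    endloop
  endfacet
  facet normal -0.0106 -0.9582 0.2859
    outer loop
      vertex 3.856 0.511 0.000
      vertex 8.716 0.457 0.000
      vertex 6.351 6.351 19.667
    endloop
  endfacet
  facet normal 0.6701 -0.6850 0.2859
    outer loop
      vertex 8.716 0.457 0.000
      vertex 12.191 3.856 0.000
      vertex 6.351 6.351 19.667
    endloop
  endfacet
  facet normal 0.9582 -0.0106 0.2859
    outer loop
      vertex 12.191 3.856 0.000
      vertex 12.245 8.716 0.000
      vertex 6.351 6.351 19.667
    endloop
  endfacet
endsolid part

The G0 Z moves step by Δz≈3.278 mm. The G1 loops shrink linearly with z, so the solid tapers from its base footprint up to z≈19.7. Closing with a flat bottom cap and the tapered top and triangulating gives 14 facets — a regular 8-sided pyramid, base circumscribed radius ≈ 6.35 mm, apex at z ≈ 19.7 mm.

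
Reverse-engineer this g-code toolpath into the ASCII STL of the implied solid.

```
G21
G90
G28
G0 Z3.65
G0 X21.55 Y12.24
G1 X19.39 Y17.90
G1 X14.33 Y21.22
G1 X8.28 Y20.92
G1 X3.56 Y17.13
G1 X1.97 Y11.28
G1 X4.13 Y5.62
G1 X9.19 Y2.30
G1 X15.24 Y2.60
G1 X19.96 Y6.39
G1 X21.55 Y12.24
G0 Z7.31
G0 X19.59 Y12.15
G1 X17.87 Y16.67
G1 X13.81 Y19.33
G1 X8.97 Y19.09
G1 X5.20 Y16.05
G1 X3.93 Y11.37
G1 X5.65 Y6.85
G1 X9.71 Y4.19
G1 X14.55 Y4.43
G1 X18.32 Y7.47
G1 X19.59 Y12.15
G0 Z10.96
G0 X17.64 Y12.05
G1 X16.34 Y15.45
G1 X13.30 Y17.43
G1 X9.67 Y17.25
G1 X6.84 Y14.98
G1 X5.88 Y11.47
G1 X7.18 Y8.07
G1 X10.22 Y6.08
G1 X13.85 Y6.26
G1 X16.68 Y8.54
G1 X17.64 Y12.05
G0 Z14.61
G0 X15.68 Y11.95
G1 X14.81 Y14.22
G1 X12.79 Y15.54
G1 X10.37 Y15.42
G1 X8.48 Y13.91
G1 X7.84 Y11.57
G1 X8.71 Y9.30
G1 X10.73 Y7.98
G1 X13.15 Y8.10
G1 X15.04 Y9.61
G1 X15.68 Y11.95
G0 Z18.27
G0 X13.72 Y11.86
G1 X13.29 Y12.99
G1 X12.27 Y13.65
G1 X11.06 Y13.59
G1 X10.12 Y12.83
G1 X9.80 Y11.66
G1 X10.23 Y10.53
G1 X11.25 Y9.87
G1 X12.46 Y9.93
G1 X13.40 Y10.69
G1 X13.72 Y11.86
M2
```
solid part
  facet normal 0.0000 0.0000 -1.0000
    outer loop
      vertex 14.84 23.11 0.00
      vertex 20.92 19.13 0.00
      vertex 23.51 12.34 0.00
    endloop
  endfacet
  facet normal 0.0000 0.0000 -1.0000
    outer loop
      vertex 7.58 22.75 0.00
      vertex 14.84 23.11 0.00
      vertex 23.51 12.34 0.00
    endloop
  endfacet
  facet normal 0.0000 0.0000 -1.0000
    outer loop
      vertex 1.92 18.20 0.00
      vertex 7.58 22.75 0.00
      vertex 23.51 12.34 0.00
    endloop
  endfacet
  facet normal 0.0000 0.0000 -1.0000
    outer loop
      vertex 0.01 11.18 0.00
      vertex 1.92 18.20 0.00
      vertex 23.51 12.34 0.00
    endloop
  endfacet
  facet normal 0.0000 0.0000 -1.0000
    outer loop
      vertex 2.60 4.39 0.00
      vertex 0.01 11.18 0.00
      vertex 23.51 12.34 0.00
    endloop
  endfacet
  facet normal 0.0000 0.0000 -1.0000
    outer loop
      vertex 8.68 0.41 0.00
      vertex 2.60 4.39 0.00
      vertex 23.51 12.34 0.00
    endloop
  endfacet
  facet normal 0.0000 0.0000 -1.0000
    outer loop
      vertex 15.94 0.77 0.00
      vertex 8.68 0.41 0.00
      vertex 23.51 12.34 0.00
    endloop
  endfacet
  facet normal 0.0000 0.0000 -1.0000
    outer loop
      vertex 21.60 5.32 0.00
      vertex 15.94 0.77 0.00
      vertex 23.51 12.34 0.00
    endloop
  endfacet
  facet normal 0.8322 0.3175 0.4545
    outer loop
      vertex 23.51 12.34 0.00
      vertex 20.92 19.13 0.00
      vertex 11.76 11.76 21.92
    endloop
  endfacet
  facet normal 0.4879 0.7453 0.4545
    outer loop
      vertex 20.92 19.13 0.00
      vertex 14.84 23.11 0.00
      vertex 11.76 11.76 21.92
    endloop
  endfacet
  facet normal -0.0441 0.8897 0.4545
    outer loop
      vertex 14.84 23.11 0.00
      vertex 7.58 22.75 0.00
      vertex 11.76 11.76 21.92
    endloop
  endfacet
  facet normal -0.5581 0.6942 0.4545
    outer loop
      vertex 7.58 22.75 0.00
      vertex 1.92 18.20 0.00
      vertex 11.76 11.76 21.92
    endloop
  endfacet
  facet normal -0.8595 0.2338 0.4545
    outer loop
      vertex 1.92 18.20 0.00
      vertex 0.01 11.18 0.00
      vertex 11.76 11.76 21.92
    endloop
  endfacet
  facet normal -0.8322 -0.3175 0.4545
    outer loop
      vertex 0.01 11.18 0.00
      vertex 2.60 4.39 0.00
      vertex 11.76 11.76 21.92
    endloop
  endfacet
  facet normal -0.4879 -0.7453 0.4545
    outer loop
      vertex 2.60 4.39 0.00
      vertex 8.68 0.41 0.00
      vertex 11.76 11.76 21.92
    endloop
  endfacet
  facet normal 0.0441 -0.8897 0.4545
    outer loop
      vertex 8.68 0.41 0.00
      vertex 15.94 0.77 0.00
      vertex 11.76 11.76 21.92
    endloop
  endfacet
  facet normal 0.5581 -0.6942 0.4545
    outer loop
      vertex 15.94 0.77 0.00
      vertex 21.60 5.32 0.00
      vertex 11.76 11.76 21.92
    endloop
  endfacet
  facet normal 0.8595 -0.2338 0.4545
    outer loop
      vertex 21.60 5.32 0.00
      vertex 23.51 12.34 0.00
      vertex 11.76 11.76 21.92
    endloop
  endfacet
endsolid part

The G0 Z moves step by Δz≈3.65 mm. The G1 loops shrink linearly with z, so the solid tapers from its base footprint up to z≈21.9. Closing with a flat bottom cap and the tapered top and triangulating gives 18 facets — a regular 10-sided pyramid, base circumscribed radius ≈ 11.8 mm, apex at z ≈ 21.9 mm.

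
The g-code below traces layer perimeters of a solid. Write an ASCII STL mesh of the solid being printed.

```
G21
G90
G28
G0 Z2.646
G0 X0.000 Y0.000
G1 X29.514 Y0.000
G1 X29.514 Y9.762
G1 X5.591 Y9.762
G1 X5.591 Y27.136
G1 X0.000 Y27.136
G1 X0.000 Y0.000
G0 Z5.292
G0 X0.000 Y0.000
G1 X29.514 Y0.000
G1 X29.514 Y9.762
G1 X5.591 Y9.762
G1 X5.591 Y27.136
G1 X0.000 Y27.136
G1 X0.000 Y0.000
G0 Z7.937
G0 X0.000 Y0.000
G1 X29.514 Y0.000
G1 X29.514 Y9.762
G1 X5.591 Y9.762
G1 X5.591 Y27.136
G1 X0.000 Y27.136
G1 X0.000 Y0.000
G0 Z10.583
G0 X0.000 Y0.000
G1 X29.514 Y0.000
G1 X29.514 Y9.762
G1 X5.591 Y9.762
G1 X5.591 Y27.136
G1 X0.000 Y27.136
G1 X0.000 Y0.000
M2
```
solid part
  facet normal 0.0000 0.0000 -1.0000
    outer loop
      vertex 29.514 9.762 0.000
      vertex 29.514 0.000 0.000
      vertex 0.000 0.000 0.000
    endloop
  endfacet
  facet normal 0.0000 0.0000 -1.0000
    outer loop
      vertex 5.591 9.762 0.000
      vertex 29.514 9.762 0.000
      vertex 0.000 0.000 0.000
    endloop
  endfacet
  facet normal 0.0000 0.0000 -1.0000
    outer loop
      vertex 5.591 27.136 0.000
      vertex 5.591 9.762 0.000
      vertex 0.000 0.000 0.000
    endloop
  endfacet
  facet normal 0.0000 0.0000 -1.0000
    outer loop
      vertex 0.000 27.136 0.000
      vertex 5.591 27.136 0.000
      vertex 0.000 0.000 0.000
    endloop
  endfacet
  facet normal 0.0000 0.0000 1.0000
    outer loop
      vertex 0.000 0.000 10.583
      vertex 29.514 0.000 10.583
      vertex 29.514 9.762 10.583
    endloop
  endfacet
  facet normal 0.0000 0.0000 1.0000
    outer loop
      vertex 0.000 0.000 10.583
      vertex 29.514 9.762 10.583
      vertex 5.591 9.762 10.583
    endloop
  endfacet
  facet normal 0.0000 0.0000 1.0000
    outer loop
      vertex 0.000 0.000 10.583
      vertex 5.591 9.762 10.583
      vertex 5.591 27.136 10.583
    endloop
  endfacet
  facet normal 0.0000 0.0000 1.0000
    outer loop
      vertex 0.000 0.000 10.583
      vertex 5.591 27.136 10.583
      vertex 0.000 27.136 10.583
    endloop
  endfacet
  facet normal 0.0000 -1.0000 0.0000
    outer loop
      vertex 0.000 0.000 0.000
      vertex 29.514 0.000 0.000
      vertex 29.514 0.000 10.583
    endloop
  endfacet
  facet normal 0.0000 -1.0000 0.0000
    outer loop
      vertex 0.000 0.000 0.000
      vertex 29.514 0.000 10.583
      vertex 0.000 0.000 10.583
    endloop
  endfacet
  facet normal 1.0000 0.0000 0.0000
    outer loop
      vertex 29.514 0.000 0.000
      vertex 29.514 9.762 0.000
      vertex 29.514 9.762 10.583
    endloop
  endfacet
  facet normal 1.0000 0.0000 0.0000
    outer loop
      vertex 29.514 0.000 0.000
      vertex 29.514 9.762 10.583
      vertex 29.514 0.000 10.583
    endloop
  endfacet
  facet normal 0.0000 1.0000 0.0000
    outer loop
      vertex 29.514 9.762 0.000
      vertex 5.591 9.762 0.000
      vertex 5.591 9.762 10.583
    endloop
  endfacet
  facet normal 0.0000 1.0000 0.0000
    outer loop
      vertex 29.514 9.762 0.000
      vertex 5.591 9.762 10.583
      vertex 29.514 9.762 10.583
    endloop
  endfacet
  facet normal 1.0000 0.0000 0.0000
    outer loop
      vertex 5.591 9.762 0.000
      vertex 5.591 27.136 0.000
      vertex 5.591 27.136 10.583
    endloop
  endfacet
  facet normal 1.0000 0.0000 0.0000
    outer loop
      vertex 5.591 9.762 0.000
      vertex 5.591 27.136 10.583
      vertex 5.591 9.762 10.583
    endloop
  endfacet
  facet normal 0.0000 1.0000 0.0000
    outer loop
      vertex 5.591 27.136 0.000
      vertex 0.000 27.136 0.000
      vertex 0.000 27.136 10.583
    endloop
  endfacet
  facet normal 0.0000 1.0000 0.0000
    outer loop
      vertex 5.591 27.136 0.000
      vertex 0.000 27.136 10.583
      vertex 5.591 27.136 10.583
    endloop
  endfacet
  facet normal -1.0000 0.0000 0.0000
    outer loop
      vertex 0.000 27.136 0.000
      vertex 0.000 0.000 0.000
      vertex 0.000 0.000 10.583
    endloop
  endfacet
  facet normal -1.0000 0.0000 0.0000
    outer loop
      vertex 0.000 27.136 0.000
      vertex 0.000 0.000 10.583
      vertex 0.000 27.136 10.583
    endloop
  endfacet
endsolid part

The G0 Z moves step by Δz≈2.646 mm. Every layer's G1 loop is the same polygon, so the solid is a straight extrusion of it from z=0 to z≈10.6. Closing with flat bottom and top caps and triangulating gives 20 facets — an L-shaped prism: outer 29.5 × 27.1 mm, arm thicknesses ≈ 9.76 mm (horizontal) and 5.59 mm (vertical), extruded 10.6 mm in z.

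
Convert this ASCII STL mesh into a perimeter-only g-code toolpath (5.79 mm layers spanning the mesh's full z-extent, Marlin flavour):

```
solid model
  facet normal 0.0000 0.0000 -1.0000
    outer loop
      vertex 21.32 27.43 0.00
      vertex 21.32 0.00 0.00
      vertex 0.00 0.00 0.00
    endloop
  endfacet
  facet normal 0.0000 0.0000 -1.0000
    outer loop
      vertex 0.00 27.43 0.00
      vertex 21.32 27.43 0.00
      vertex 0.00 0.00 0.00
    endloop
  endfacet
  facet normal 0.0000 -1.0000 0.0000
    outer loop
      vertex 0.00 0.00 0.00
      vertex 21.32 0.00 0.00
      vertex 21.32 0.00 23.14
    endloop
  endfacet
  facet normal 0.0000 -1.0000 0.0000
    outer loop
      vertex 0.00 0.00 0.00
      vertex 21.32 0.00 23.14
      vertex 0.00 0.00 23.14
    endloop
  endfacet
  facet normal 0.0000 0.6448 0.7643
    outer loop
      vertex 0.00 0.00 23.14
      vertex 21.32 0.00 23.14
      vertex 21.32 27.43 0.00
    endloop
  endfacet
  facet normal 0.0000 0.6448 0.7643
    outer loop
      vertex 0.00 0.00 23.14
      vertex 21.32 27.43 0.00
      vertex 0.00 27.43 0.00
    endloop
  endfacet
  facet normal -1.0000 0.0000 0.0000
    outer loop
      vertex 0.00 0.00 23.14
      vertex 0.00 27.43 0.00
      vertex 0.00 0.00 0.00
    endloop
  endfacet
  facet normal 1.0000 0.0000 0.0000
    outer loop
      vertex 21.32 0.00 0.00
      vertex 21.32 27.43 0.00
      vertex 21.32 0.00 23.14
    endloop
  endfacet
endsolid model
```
; perimeter-only toolpath
G21 ; units = mm
G90 ; absolute positioning
G28 ; home
; layer 1
G0 Z5.79
G0 X0.00 Y0.00
G1 X21.32 Y0.00
G1 X21.32 Y20.57
G1 X0.00 Y20.57
G1 X0.00 Y0.00
; layer 2
G0 Z11.57
G0 X0.00 Y0.00
G1 X21.32 Y0.00
G1 X21.32 Y13.71
G1 X0.00 Y13.71
G1 X0.00 Y0.00
; layer 3
G0 Z17.36
G0 X0.00 Y0.00
G1 X21.32 Y0.00
G1 X21.32 Y6.86
G1 X0.00 Y6.86
G1 X0.00 Y0.00
M2 ; end

The solid is a wedge (ramp): 21.3 × 27.4 mm base, rising to 23.1 mm along the y=0 edge and sloping linearly to z=0 at y=27.4. Slicing at Δz = 5.79 mm — 4 equal slices spanning the solid's height, so layer i sits at z = i·h/4 — gives 3 non-empty perimeters. Each is a 4-segment closed polygon; G0 lifts to the layer z and rapids to the start vertex, then G1 traces the edges. The cross-section shrinks linearly with z (the slice at the apex is degenerate and omitted).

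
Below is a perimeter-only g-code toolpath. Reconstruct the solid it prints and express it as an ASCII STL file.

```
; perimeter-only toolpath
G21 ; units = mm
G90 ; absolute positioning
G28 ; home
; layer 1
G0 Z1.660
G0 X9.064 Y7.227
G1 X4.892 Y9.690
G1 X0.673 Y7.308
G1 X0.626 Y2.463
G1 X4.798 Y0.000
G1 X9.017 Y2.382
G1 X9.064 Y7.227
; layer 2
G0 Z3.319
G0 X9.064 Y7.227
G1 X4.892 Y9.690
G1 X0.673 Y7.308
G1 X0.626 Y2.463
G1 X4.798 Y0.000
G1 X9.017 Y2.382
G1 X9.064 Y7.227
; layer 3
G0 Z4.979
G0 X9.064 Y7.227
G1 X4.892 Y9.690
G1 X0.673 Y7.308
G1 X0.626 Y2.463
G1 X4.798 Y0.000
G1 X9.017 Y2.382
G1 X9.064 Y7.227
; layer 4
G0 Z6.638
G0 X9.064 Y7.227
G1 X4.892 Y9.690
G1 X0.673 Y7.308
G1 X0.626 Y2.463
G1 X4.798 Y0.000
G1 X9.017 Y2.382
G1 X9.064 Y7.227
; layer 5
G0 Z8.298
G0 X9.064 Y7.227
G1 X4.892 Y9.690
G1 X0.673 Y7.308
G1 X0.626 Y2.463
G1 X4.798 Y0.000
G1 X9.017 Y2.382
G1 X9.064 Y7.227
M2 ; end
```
solid part
  facet normal 0.0000 0.0000 -1.0000
    outer loop
      vertex 0.673 7.308 0.000
      vertex 4.892 9.690 0.000
      vertex 9.064 7.227 0.000
    endloop
  endfacet
  facet normal 0.0000 0.0000 -1.0000
    outer loop
      vertex 0.626 2.463 0.000
      vertex 0.673 7.308 0.000
      vertex 9.064 7.227 0.000
    endloop
  endfacet
  facet normal 0.0000 0.0000 -1.0000
    outer loop
      vertex 4.798 0.000 0.000
      vertex 0.626 2.463 0.000
      vertex 9.064 7.227 0.000
    endloop
  endfacet
  facet normal 0.0000 0.0000 -1.0000
    outer loop
      vertex 9.017 2.382 0.000
      vertex 4.798 0.000 0.000
      vertex 9.064 7.227 0.000
    endloop
  endfacet
  facet normal 0.0000 0.0000 1.0000
    outer loop
      vertex 9.064 7.227 8.298
      vertex 4.892 9.690 8.298
      vertex 0.673 7.308 8.298
    endloop
  endfacet
  facet normal 0.0000 0.0000 1.0000
    outer loop
      vertex 9.064 7.227 8.298
      vertex 0.673 7.308 8.298
      vertex 0.626 2.463 8.298
    endloop
  endfacet
  facet normal 0.0000 0.0000 1.0000
    outer loop
      vertex 9.064 7.227 8.298
      vertex 0.626 2.463 8.298
      vertex 4.798 0.000 8.298
    endloop
  endfacet
  facet normal 0.0000 0.0000 1.0000
    outer loop
      vertex 9.064 7.227 8.298
      vertex 4.798 0.000 8.298
      vertex 9.017 2.382 8.298
    endloop
  endfacet
  facet normal 0.5084 0.8611 0.0000
    outer loop
      vertex 9.064 7.227 0.000
      vertex 4.892 9.690 0.000
      vertex 4.892 9.690 8.298
    endloop
  endfacet
  facet normal 0.5084 0.8611 0.0000
    outer loop
      vertex 9.064 7.227 0.000
      vertex 4.892 9.690 8.298
      vertex 9.064 7.227 8.298
    endloop
  endfacet
  facet normal -0.4916 0.8708 0.0000
    outer loop
      vertex 4.892 9.690 0.000
      vertex 0.673 7.308 0.000
      vertex 0.673 7.308 8.298
    endloop
  endfacet
  facet normal -0.4916 0.8708 0.0000
    outer loop
      vertex 4.892 9.690 0.000
      vertex 0.673 7.308 8.298
      vertex 4.892 9.690 8.298
    endloop
  endfacet
  facet normal -1.0000 0.0097 0.0000
    outer loop
      vertex 0.673 7.308 0.000
      vertex 0.626 2.463 0.000
      vertex 0.626 2.463 8.298
    endloop
  endfacet
  facet normal -1.0000 0.0097 0.0000
    outer loop
      vertex 0.673 7.308 0.000
      vertex 0.626 2.463 8.298
      vertex 0.673 7.308 8.298
    endloop
  endfacet
  facet normal -0.5084 -0.8611 0.0000
    outer loop
      vertex 0.626 2.463 0.000
      vertex 4.798 0.000 0.000
      vertex 4.798 0.000 8.298
    endloop
  endfacet
  facet normal -0.5084 -0.8611 0.0000
    outer loop
      vertex 0.626 2.463 0.000
      vertex 4.798 0.000 8.298
      vertex 0.626 2.463 8.298
    endloop
  endfacet
  facet normal 0.4916 -0.8708 0.0000
    outer loop
      vertex 4.798 0.000 0.000
      vertex 9.017 2.382 0.000
      vertex 9.017 2.382 8.298
    endloop
  endfacet
  facet normal 0.4916 -0.8708 0.0000
    outer loop
      vertex 4.798 0.000 0.000
      vertex 9.017 2.382 8.298
      vertex 4.798 0.000 8.298
    endloop
  endfacet
  facet normal 1.0000 -0.0097 0.0000
    outer loop
      vertex 9.017 2.382 0.000
      vertex 9.064 7.227 0.000
      vertex 9.064 7.227 8.298
    endloop
  endfacet
  facet normal 1.0000 -0.0097 0.0000
    outer loop
      vertex 9.017 2.382 0.000
      vertex 9.064 7.227 8.298
      vertex 9.017 2.382 8.298
    endloop
  endfacet
endsolid part

The G0 Z moves step by Δz≈1.660 mm. Every layer's G1 loop is the same polygon, so the solid is a straight extrusion of it from z=0 to z≈8.3. Closing with flat bottom and top caps and triangulating gives 20 facets — a regular 6-sided prism (a cylinder approximated with 6 flat sides), circumscribed radius ≈ 4.84 mm, height ≈ 8.3 mm.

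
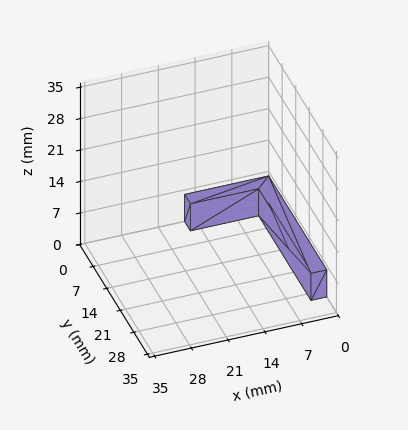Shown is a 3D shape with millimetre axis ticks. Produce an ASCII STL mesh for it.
Reading the render: the shape is an L-shaped prism: outer 16 × 30 mm, arm thicknesses ≈ 3 mm (horizontal) and 3 mm (vertical), extruded 6 mm in z (dimensions read to the nearest mm from the axis ticks). For the STL, each face is triangulated and given an outward normal.

solid part
  facet normal 0.0000 0.0000 -1.0000
    outer loop
      vertex 16.00 3.00 0.00
      vertex 16.00 0.00 0.00
      vertex 0.00 0.00 0.00
    endloop
  endfacet
  facet normal 0.0000 0.0000 -1.0000
    outer loop
      vertex 3.00 3.00 0.00
      vertex 16.00 3.00 0.00
      vertex 0.00 0.00 0.00
    endloop
  endfacet
  facet normal 0.0000 0.0000 -1.0000
    outer loop
      vertex 3.00 30.00 0.00
      vertex 3.00 3.00 0.00
      vertex 0.00 0.00 0.00
    endloop
  endfacet
  facet normal 0.0000 0.0000 -1.0000
    outer loop
      vertex 0.00 30.00 0.00
      vertex 3.00 30.00 0.00
      vertex 0.00 0.00 0.00
    endloop
  endfacet
  facet normal 0.0000 0.0000 1.0000
    outer loop
      vertex 0.00 0.00 6.00
      vertex 16.00 0.00 6.00
      vertex 16.00 3.00 6.00
    endloop
  endfacet
  facet normal 0.0000 0.0000 1.0000
    outer loop
      vertex 0.00 0.00 6.00
      vertex 16.00 3.00 6.00
      vertex 3.00 3.00 6.00
    endloop
  endfacet
  facet normal 0.0000 0.0000 1.0000
    outer loop
      vertex 0.00 0.00 6.00
      vertex 3.00 3.00 6.00
      vertex 3.00 30.00 6.00
    endloop
  endfacet
  facet normal 0.0000 0.0000 1.0000
    outer loop
      vertex 0.00 0.00 6.00
      vertex 3.00 30.00 6.00
      vertex 0.00 30.00 6.00
    endloop
  endfacet
  facet normal 0.0000 -1.0000 0.0000
    outer loop
      vertex 0.00 0.00 0.00
      vertex 16.00 0.00 0.00
      vertex 16.00 0.00 6.00
    endloop
  endfacet
  facet normal 0.0000 -1.0000 0.0000
    outer loop
      vertex 0.00 0.00 0.00
      vertex 16.00 0.00 6.00
      vertex 0.00 0.00 6.00
    endloop
  endfacet
  facet normal 1.0000 0.0000 0.0000
    outer loop
      vertex 16.00 0.00 0.00
      vertex 16.00 3.00 0.00
      vertex 16.00 3.00 6.00
    endloop
  endfacet
  facet normal 1.0000 0.0000 0.0000
    outer loop
      vertex 16.00 0.00 0.00
      vertex 16.00 3.00 6.00
      vertex 16.00 0.00 6.00
    endloop
  endfacet
  facet normal 0.0000 1.0000 0.0000
    outer loop
      vertex 16.00 3.00 0.00
      vertex 3.00 3.00 0.00
      vertex 3.00 3.00 6.00
    endloop
  endfacet
  facet normal 0.0000 1.0000 0.0000
    outer loop
      vertex 16.00 3.00 0.00
      vertex 3.00 3.00 6.00
      vertex 16.00 3.00 6.00
    endloop
  endfacet
  facet normal 1.0000 0.0000 0.0000
    outer loop
      vertex 3.00 3.00 0.00
      vertex 3.00 30.00 0.00
      vertex 3.00 30.00 6.00
    endloop
  endfacet
  facet normal 1.0000 0.0000 0.0000
    outer loop
      vertex 3.00 3.00 0.00
      vertex 3.00 30.00 6.00
      vertex 3.00 3.00 6.00
    endloop
  endfacet
  facet normal 0.0000 1.0000 0.0000
    outer loop
      vertex 3.00 30.00 0.00
      vertex 0.00 30.00 0.00
      vertex 0.00 30.00 6.00
    endloop
  endfacet
  facet normal 0.0000 1.0000 0.0000
    outer loop
      vertex 3.00 30.00 0.00
      vertex 0.00 30.00 6.00
      vertex 3.00 30.00 6.00
    endloop
  endfacet
  facet normal -1.0000 0.0000 0.0000
    outer loop
      vertex 0.00 30.00 0.00
      vertex 0.00 0.00 0.00
      vertex 0.00 0.00 6.00
    endloop
  endfacet
  facet normal -1.0000 0.0000 0.0000
    outer loop
      vertex 0.00 30.00 0.00
      vertex 0.00 0.00 6.00
      vertex 0.00 30.00 6.00
    endloop
  endfacet
endsolid part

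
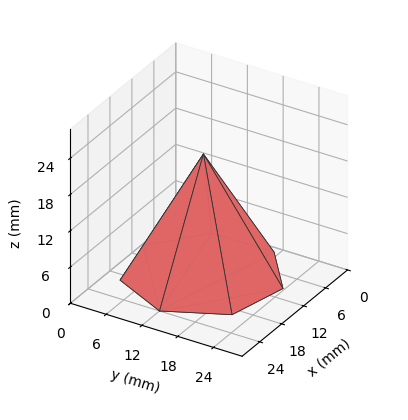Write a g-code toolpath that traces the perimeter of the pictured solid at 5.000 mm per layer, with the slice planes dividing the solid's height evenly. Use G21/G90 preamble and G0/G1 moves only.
Reading the render: the shape is a regular 7-sided pyramid, base circumscribed radius ≈ 12 mm, apex at z ≈ 20 mm (dimensions read to the nearest mm from the axis ticks). For the g-code, the solid's height is divided into equal slices at the stated Δz and each level perimeter traced with G1 moves after a G0 lift.

; perimeter-only toolpath
G21 ; units = mm
G90 ; absolute positioning
G28 ; home
; layer 1
G0 Z5.000
G0 X21.000 Y12.000
G1 X17.611 Y19.037
G1 X9.998 Y20.774
G1 X3.891 Y15.905
G1 X3.891 Y8.095
G1 X9.998 Y3.226
G1 X17.611 Y4.963
G1 X21.000 Y12.000
; layer 2
G0 Z10.000
G0 X18.000 Y12.000
G1 X15.741 Y16.691
G1 X10.665 Y17.849
G1 X6.594 Y14.604
G1 X6.594 Y9.396
G1 X10.665 Y6.151
G1 X15.741 Y7.309
G1 X18.000 Y12.000
; layer 3
G0 Z15.000
G0 X15.000 Y12.000
G1 X13.870 Y14.346
G1 X11.332 Y14.925
G1 X9.297 Y13.302
G1 X9.297 Y10.698
G1 X11.332 Y9.075
G1 X13.870 Y9.655
G1 X15.000 Y12.000
M2 ; end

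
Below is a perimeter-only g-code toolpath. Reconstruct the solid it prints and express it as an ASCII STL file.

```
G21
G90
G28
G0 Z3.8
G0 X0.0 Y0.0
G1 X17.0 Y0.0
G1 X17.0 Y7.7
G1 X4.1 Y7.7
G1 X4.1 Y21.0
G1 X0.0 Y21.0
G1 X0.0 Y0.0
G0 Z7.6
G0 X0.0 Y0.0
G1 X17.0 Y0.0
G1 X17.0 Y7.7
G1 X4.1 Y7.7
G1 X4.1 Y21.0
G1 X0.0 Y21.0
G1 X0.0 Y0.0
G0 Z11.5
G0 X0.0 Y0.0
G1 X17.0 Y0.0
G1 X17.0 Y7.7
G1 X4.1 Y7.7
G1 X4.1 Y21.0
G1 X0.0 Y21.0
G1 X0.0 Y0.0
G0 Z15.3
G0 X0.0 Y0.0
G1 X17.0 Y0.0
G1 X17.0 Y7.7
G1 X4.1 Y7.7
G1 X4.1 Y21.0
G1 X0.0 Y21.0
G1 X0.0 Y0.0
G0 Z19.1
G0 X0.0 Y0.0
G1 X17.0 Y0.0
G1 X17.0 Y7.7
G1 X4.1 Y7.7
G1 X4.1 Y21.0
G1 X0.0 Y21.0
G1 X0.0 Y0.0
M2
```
solid part
  facet normal 0.0000 0.0000 -1.0000
    outer loop
      vertex 17.0 7.7 0.0
      vertex 17.0 0.0 0.0
      vertex 0.0 0.0 0.0
    endloop
  endfacet
  facet normal 0.0000 0.0000 -1.0000
    outer loop
      vertex 4.1 7.7 0.0
      vertex 17.0 7.7 0.0
      vertex 0.0 0.0 0.0
    endloop
  endfacet
  facet normal 0.0000 0.0000 -1.0000
    outer loop
      vertex 4.1 21.0 0.0
      vertex 4.1 7.7 0.0
      vertex 0.0 0.0 0.0
    endloop
  endfacet
  facet normal 0.0000 0.0000 -1.0000
    outer loop
      vertex 0.0 21.0 0.0
      vertex 4.1 21.0 0.0
      vertex 0.0 0.0 0.0
    endloop
  endfacet
  facet normal 0.0000 0.0000 1.0000
    outer loop
      vertex 0.0 0.0 19.1
      vertex 17.0 0.0 19.1
      vertex 17.0 7.7 19.1
    endloop
  endfacet
  facet normal 0.0000 0.0000 1.0000
    outer loop
      vertex 0.0 0.0 19.1
      vertex 17.0 7.7 19.1
      vertex 4.1 7.7 19.1
    endloop
  endfacet
  facet normal 0.0000 0.0000 1.0000
    outer loop
      vertex 0.0 0.0 19.1
      vertex 4.1 7.7 19.1
      vertex 4.1 21.0 19.1
    endloop
  endfacet
  facet normal 0.0000 0.0000 1.0000
    outer loop
      vertex 0.0 0.0 19.1
      vertex 4.1 21.0 19.1
      vertex 0.0 21.0 19.1
    endloop
  endfacet
  facet normal 0.0000 -1.0000 0.0000
    outer loop
      vertex 0.0 0.0 0.0
      vertex 17.0 0.0 0.0
      vertex 17.0 0.0 19.1
    endloop
  endfacet
  facet normal 0.0000 -1.0000 0.0000
    outer loop
      vertex 0.0 0.0 0.0
      vertex 17.0 0.0 19.1
      vertex 0.0 0.0 19.1
    endloop
  endfacet
  facet normal 1.0000 0.0000 0.0000
    outer loop
      vertex 17.0 0.0 0.0
      vertex 17.0 7.7 0.0
      vertex 17.0 7.7 19.1
    endloop
  endfacet
  facet normal 1.0000 0.0000 0.0000
    outer loop
      vertex 17.0 0.0 0.0
      vertex 17.0 7.7 19.1
      vertex 17.0 0.0 19.1
    endloop
  endfacet
  facet normal 0.0000 1.0000 0.0000
    outer loop
      vertex 17.0 7.7 0.0
      vertex 4.1 7.7 0.0
      vertex 4.1 7.7 19.1
    endloop
  endfacet
  facet normal 0.0000 1.0000 0.0000
    outer loop
      vertex 17.0 7.7 0.0
      vertex 4.1 7.7 19.1
      vertex 17.0 7.7 19.1
    endloop
  endfacet
  facet normal 1.0000 0.0000 0.0000
    outer loop
      vertex 4.1 7.7 0.0
      vertex 4.1 21.0 0.0
      vertex 4.1 21.0 19.1
    endloop
  endfacet
  facet normal 1.0000 0.0000 0.0000
    outer loop
      vertex 4.1 7.7 0.0
      vertex 4.1 21.0 19.1
      vertex 4.1 7.7 19.1
    endloop
  endfacet
  facet normal 0.0000 1.0000 0.0000
    outer loop
      vertex 4.1 21.0 0.0
      vertex 0.0 21.0 0.0
      vertex 0.0 21.0 19.1
    endloop
  endfacet
  facet normal 0.0000 1.0000 0.0000
    outer loop
      vertex 4.1 21.0 0.0
      vertex 0.0 21.0 19.1
      vertex 4.1 21.0 19.1
    endloop
  endfacet
  facet normal -1.0000 0.0000 0.0000
    outer loop
      vertex 0.0 21.0 0.0
      vertex 0.0 0.0 0.0
      vertex 0.0 0.0 19.1
    endloop
  endfacet
  facet normal -1.0000 0.0000 0.0000
    outer loop
      vertex 0.0 21.0 0.0
      vertex 0.0 0.0 19.1
      vertex 0.0 21.0 19.1
    endloop
  endfacet
endsolid part

The G0 Z moves step by Δz≈3.8 mm. Every layer's G1 loop is the same polygon, so the solid is a straight extrusion of it from z=0 to z≈19.1. Closing with flat bottom and top caps and triangulating gives 20 facets — an L-shaped prism: outer 17 × 21 mm, arm thicknesses ≈ 7.7 mm (horizontal) and 4.1 mm (vertical), extruded 19.1 mm in z.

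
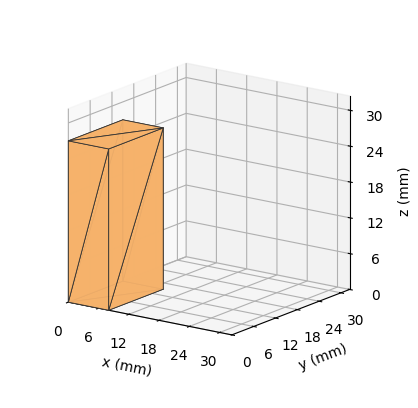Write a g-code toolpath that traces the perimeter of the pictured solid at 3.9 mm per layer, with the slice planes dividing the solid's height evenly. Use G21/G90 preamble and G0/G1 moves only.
Reading the render: the shape is a rectangular box, roughly 8 × 15 mm footprint and 27 mm tall (dimensions read to the nearest mm from the axis ticks). For the g-code, the solid's height is divided into equal slices at the stated Δz and each level perimeter traced with G1 moves after a G0 lift.

; perimeter-only toolpath
G21 ; units = mm
G90 ; absolute positioning
G28 ; home
; layer 1
G0 Z3.9
G0 X0.0 Y0.0
G1 X8.0 Y0.0
G1 X8.0 Y15.0
G1 X0.0 Y15.0
G1 X0.0 Y0.0
; layer 2
G0 Z7.7
G0 X0.0 Y0.0
G1 X8.0 Y0.0
G1 X8.0 Y15.0
G1 X0.0 Y15.0
G1 X0.0 Y0.0
; layer 3
G0 Z11.6
G0 X0.0 Y0.0
G1 X8.0 Y0.0
G1 X8.0 Y15.0
G1 X0.0 Y15.0
G1 X0.0 Y0.0
; layer 4
G0 Z15.4
G0 X0.0 Y0.0
G1 X8.0 Y0.0
G1 X8.0 Y15.0
G1 X0.0 Y15.0
G1 X0.0 Y0.0
; layer 5
G0 Z19.3
G0 X0.0 Y0.0
G1 X8.0 Y0.0
G1 X8.0 Y15.0
G1 X0.0 Y15.0
G1 X0.0 Y0.0
; layer 6
G0 Z23.1
G0 X0.0 Y0.0
G1 X8.0 Y0.0
G1 X8.0 Y15.0
G1 X0.0 Y15.0
G1 X0.0 Y0.0
; layer 7
G0 Z27.0
G0 X0.0 Y0.0
G1 X8.0 Y0.0
G1 X8.0 Y15.0
G1 X0.0 Y15.0
G1 X0.0 Y0.0
M2 ; end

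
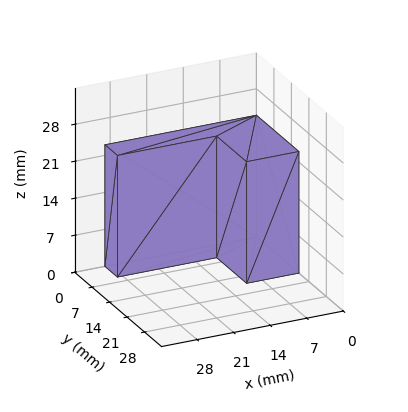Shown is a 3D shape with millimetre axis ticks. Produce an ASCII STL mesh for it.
Reading the render: the shape is an L-shaped prism: outer 29 × 17 mm, arm thicknesses ≈ 5 mm (horizontal) and 10 mm (vertical), extruded 23 mm in z (dimensions read to the nearest mm from the axis ticks). For the STL, each face is triangulated and given an outward normal.

solid part
  facet normal 0.0000 0.0000 -1.0000
    outer loop
      vertex 29.00 5.00 0.00
      vertex 29.00 0.00 0.00
      vertex 0.00 0.00 0.00
    endloop
  endfacet
  facet normal 0.0000 0.0000 -1.0000
    outer loop
      vertex 10.00 5.00 0.00
      vertex 29.00 5.00 0.00
      vertex 0.00 0.00 0.00
    endloop
  endfacet
  facet normal 0.0000 0.0000 -1.0000
    outer loop
      vertex 10.00 17.00 0.00
      vertex 10.00 5.00 0.00
      vertex 0.00 0.00 0.00
    endloop
  endfacet
  facet normal 0.0000 0.0000 -1.0000
    outer loop
      vertex 0.00 17.00 0.00
      vertex 10.00 17.00 0.00
      vertex 0.00 0.00 0.00
    endloop
  endfacet
  facet normal 0.0000 0.0000 1.0000
    outer loop
      vertex 0.00 0.00 23.00
      vertex 29.00 0.00 23.00
      vertex 29.00 5.00 23.00
    endloop
  endfacet
  facet normal 0.0000 0.0000 1.0000
    outer loop
      vertex 0.00 0.00 23.00
      vertex 29.00 5.00 23.00
      vertex 10.00 5.00 23.00
    endloop
  endfacet
  facet normal 0.0000 0.0000 1.0000
    outer loop
      vertex 0.00 0.00 23.00
      vertex 10.00 5.00 23.00
      vertex 10.00 17.00 23.00
    endloop
  endfacet
  facet normal 0.0000 0.0000 1.0000
    outer loop
      vertex 0.00 0.00 23.00
      vertex 10.00 17.00 23.00
      vertex 0.00 17.00 23.00
    endloop
  endfacet
  facet normal 0.0000 -1.0000 0.0000
    outer loop
      vertex 0.00 0.00 0.00
      vertex 29.00 0.00 0.00
      vertex 29.00 0.00 23.00
    endloop
  endfacet
  facet normal 0.0000 -1.0000 0.0000
    outer loop
      vertex 0.00 0.00 0.00
      vertex 29.00 0.00 23.00
      vertex 0.00 0.00 23.00
    endloop
  endfacet
  facet normal 1.0000 0.0000 0.0000
    outer loop
      vertex 29.00 0.00 0.00
      vertex 29.00 5.00 0.00
      vertex 29.00 5.00 23.00
    endloop
  endfacet
  facet normal 1.0000 0.0000 0.0000
    outer loop
      vertex 29.00 0.00 0.00
      vertex 29.00 5.00 23.00
      vertex 29.00 0.00 23.00
    endloop
  endfacet
  facet normal 0.0000 1.0000 0.0000
    outer loop
      vertex 29.00 5.00 0.00
      vertex 10.00 5.00 0.00
      vertex 10.00 5.00 23.00
    endloop
  endfacet
  facet normal 0.0000 1.0000 0.0000
    outer loop
      vertex 29.00 5.00 0.00
      vertex 10.00 5.00 23.00
      vertex 29.00 5.00 23.00
    endloop
  endfacet
  facet normal 1.0000 0.0000 0.0000
    outer loop
      vertex 10.00 5.00 0.00
      vertex 10.00 17.00 0.00
      vertex 10.00 17.00 23.00
    endloop
  endfacet
  facet normal 1.0000 0.0000 0.0000
    outer loop
      vertex 10.00 5.00 0.00
      vertex 10.00 17.00 23.00
      vertex 10.00 5.00 23.00
    endloop
  endfacet
  facet normal 0.0000 1.0000 0.0000
    outer loop
      vertex 10.00 17.00 0.00
      vertex 0.00 17.00 0.00
      vertex 0.00 17.00 23.00
    endloop
  endfacet
  facet normal 0.0000 1.0000 0.0000
    outer loop
      vertex 10.00 17.00 0.00
      vertex 0.00 17.00 23.00
      vertex 10.00 17.00 23.00
    endloop
  endfacet
  facet normal -1.0000 0.0000 0.0000
    outer loop
      vertex 0.00 17.00 0.00
      vertex 0.00 0.00 0.00
      vertex 0.00 0.00 23.00
    endloop
  endfacet
  facet normal -1.0000 0.0000 0.0000
    outer loop
      vertex 0.00 17.00 0.00
      vertex 0.00 0.00 23.00
      vertex 0.00 17.00 23.00
    endloop
  endfacet
endsolid part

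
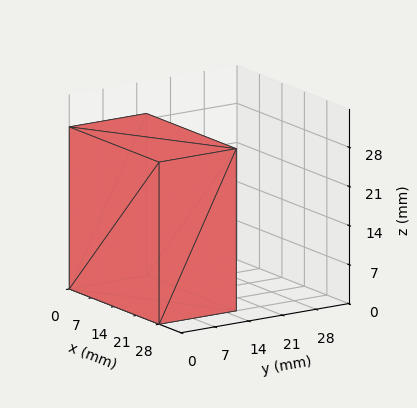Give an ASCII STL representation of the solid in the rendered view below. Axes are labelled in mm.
Reading the render: the shape is a rectangular box, roughly 28 × 16 mm footprint and 29 mm tall (dimensions read to the nearest mm from the axis ticks). For the STL, each face is triangulated and given an outward normal.

solid part
  facet normal 0.0000 0.0000 -1.0000
    outer loop
      vertex 28.000 16.000 0.000
      vertex 28.000 0.000 0.000
      vertex 0.000 0.000 0.000
    endloop
  endfacet
  facet normal 0.0000 0.0000 -1.0000
    outer loop
      vertex 0.000 16.000 0.000
      vertex 28.000 16.000 0.000
      vertex 0.000 0.000 0.000
    endloop
  endfacet
  facet normal 0.0000 0.0000 1.0000
    outer loop
      vertex 0.000 0.000 29.000
      vertex 28.000 0.000 29.000
      vertex 28.000 16.000 29.000
    endloop
  endfacet
  facet normal 0.0000 0.0000 1.0000
    outer loop
      vertex 0.000 0.000 29.000
      vertex 28.000 16.000 29.000
      vertex 0.000 16.000 29.000
    endloop
  endfacet
  facet normal 0.0000 -1.0000 0.0000
    outer loop
      vertex 0.000 0.000 0.000
      vertex 28.000 0.000 0.000
      vertex 28.000 0.000 29.000
    endloop
  endfacet
  facet normal 0.0000 -1.0000 0.0000
    outer loop
      vertex 0.000 0.000 0.000
      vertex 28.000 0.000 29.000
      vertex 0.000 0.000 29.000
    endloop
  endfacet
  facet normal 0.0000 1.0000 0.0000
    outer loop
      vertex 28.000 16.000 29.000
      vertex 28.000 16.000 0.000
      vertex 0.000 16.000 0.000
    endloop
  endfacet
  facet normal 0.0000 1.0000 0.0000
    outer loop
      vertex 0.000 16.000 29.000
      vertex 28.000 16.000 29.000
      vertex 0.000 16.000 0.000
    endloop
  endfacet
  facet normal -1.0000 0.0000 0.0000
    outer loop
      vertex 0.000 16.000 29.000
      vertex 0.000 16.000 0.000
      vertex 0.000 0.000 0.000
    endloop
  endfacet
  facet normal -1.0000 0.0000 0.0000
    outer loop
      vertex 0.000 0.000 29.000
      vertex 0.000 16.000 29.000
      vertex 0.000 0.000 0.000
    endloop
  endfacet
  facet normal 1.0000 0.0000 0.0000
    outer loop
      vertex 28.000 0.000 0.000
      vertex 28.000 16.000 0.000
      vertex 28.000 16.000 29.000
    endloop
  endfacet
  facet normal 1.0000 0.0000 0.0000
    outer loop
      vertex 28.000 0.000 0.000
      vertex 28.000 16.000 29.000
      vertex 28.000 0.000 29.000
    endloop
  endfacet
endsolid part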